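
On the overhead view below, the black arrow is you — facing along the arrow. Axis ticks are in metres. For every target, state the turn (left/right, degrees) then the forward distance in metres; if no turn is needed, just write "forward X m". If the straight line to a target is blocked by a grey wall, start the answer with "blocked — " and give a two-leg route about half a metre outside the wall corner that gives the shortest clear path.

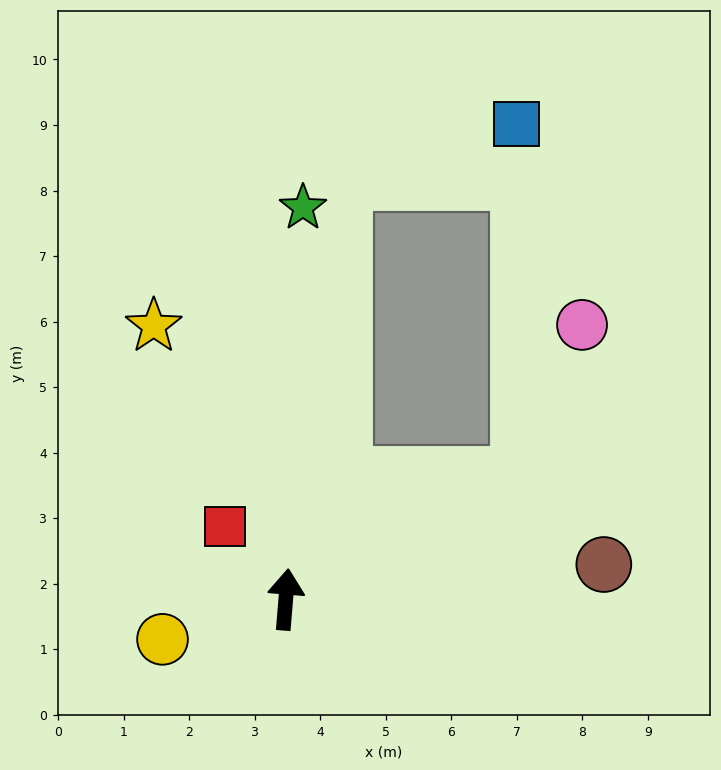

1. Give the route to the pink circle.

blocked — turn right 57°, forward 4.0 m, then turn left 39°, forward 2.5 m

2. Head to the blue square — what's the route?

blocked — turn right 3°, forward 6.4 m, then turn right 63°, forward 2.8 m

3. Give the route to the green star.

turn left 2°, forward 6.0 m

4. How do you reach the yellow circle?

turn left 113°, forward 2.0 m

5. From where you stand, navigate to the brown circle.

turn right 79°, forward 4.9 m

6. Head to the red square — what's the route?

turn left 45°, forward 1.4 m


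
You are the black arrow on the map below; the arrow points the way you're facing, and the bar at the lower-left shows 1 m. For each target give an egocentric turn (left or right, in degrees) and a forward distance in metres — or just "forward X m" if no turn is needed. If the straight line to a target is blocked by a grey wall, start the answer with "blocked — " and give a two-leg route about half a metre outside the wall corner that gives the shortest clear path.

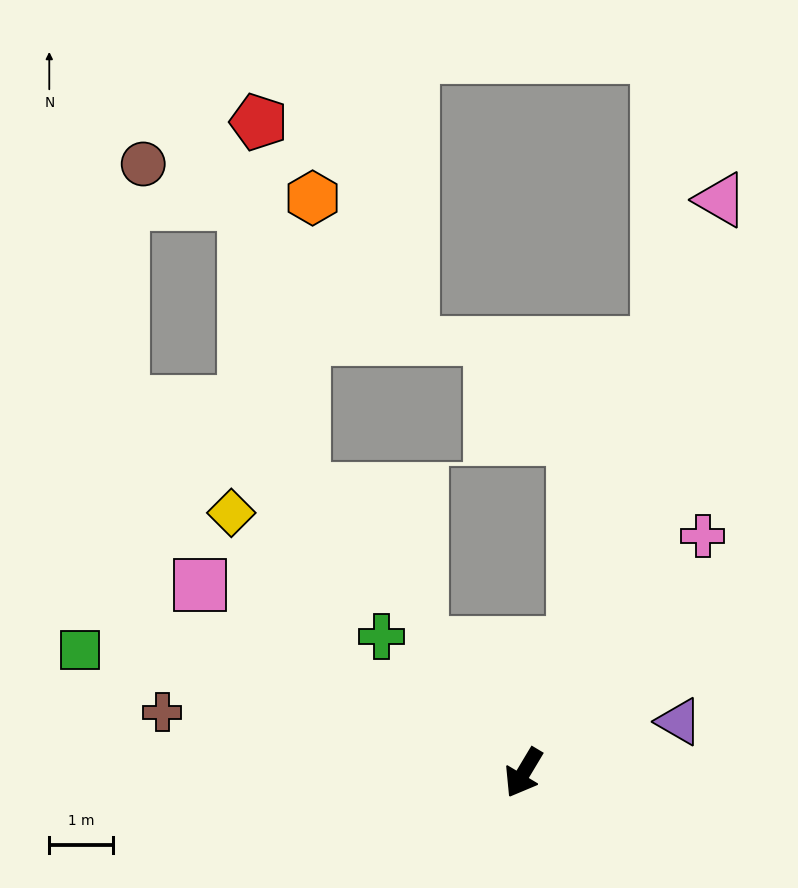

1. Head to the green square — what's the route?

turn right 75°, forward 7.2 m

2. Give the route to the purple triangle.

turn left 139°, forward 2.6 m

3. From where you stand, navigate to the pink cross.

turn left 174°, forward 4.6 m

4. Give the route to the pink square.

turn right 89°, forward 5.9 m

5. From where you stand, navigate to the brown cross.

turn right 69°, forward 5.7 m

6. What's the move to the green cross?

turn right 103°, forward 3.1 m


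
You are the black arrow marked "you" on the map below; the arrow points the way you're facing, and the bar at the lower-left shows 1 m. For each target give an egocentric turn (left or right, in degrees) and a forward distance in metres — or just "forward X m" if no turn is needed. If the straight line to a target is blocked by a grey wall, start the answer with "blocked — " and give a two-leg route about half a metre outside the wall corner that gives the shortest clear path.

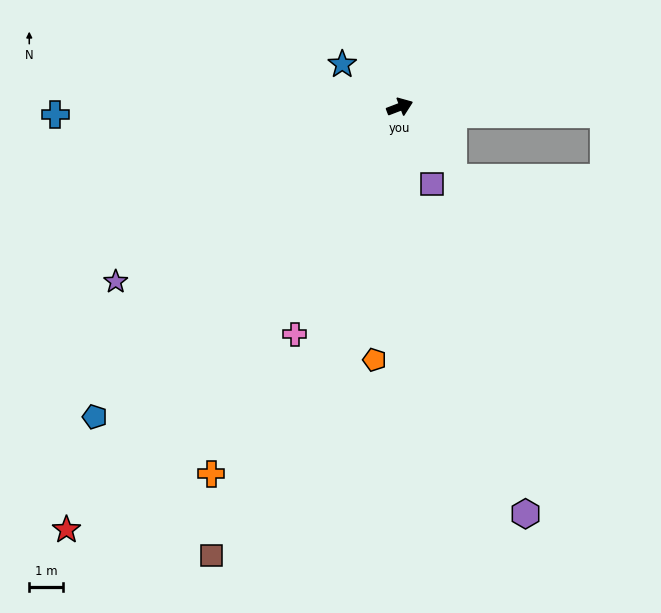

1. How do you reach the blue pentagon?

turn right 155°, forward 13.1 m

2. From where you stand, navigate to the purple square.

turn right 88°, forward 2.5 m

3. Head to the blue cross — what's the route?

turn left 160°, forward 10.4 m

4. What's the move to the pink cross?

turn right 136°, forward 7.5 m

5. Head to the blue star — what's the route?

turn left 123°, forward 2.2 m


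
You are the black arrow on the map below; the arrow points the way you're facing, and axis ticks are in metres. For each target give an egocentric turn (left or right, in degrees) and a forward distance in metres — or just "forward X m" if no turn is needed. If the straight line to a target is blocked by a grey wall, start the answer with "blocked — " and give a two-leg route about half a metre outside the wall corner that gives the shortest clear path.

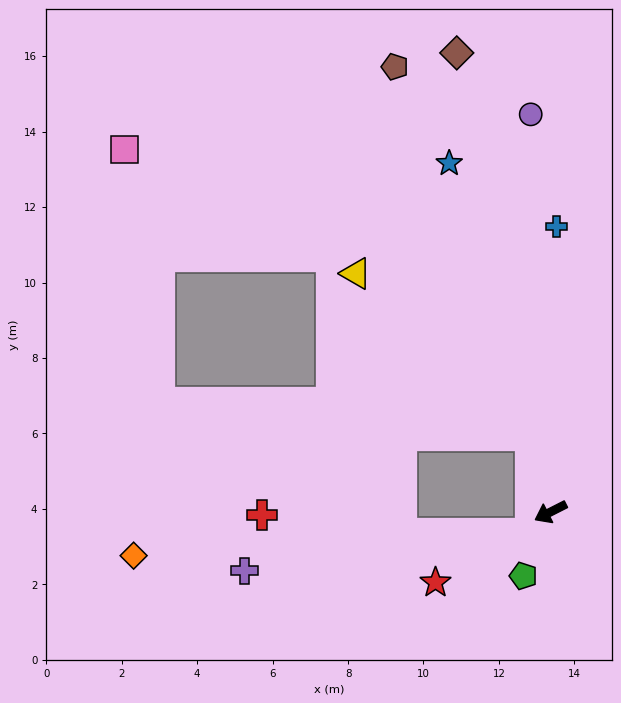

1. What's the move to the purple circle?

turn right 114°, forward 10.6 m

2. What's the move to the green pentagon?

turn left 40°, forward 1.8 m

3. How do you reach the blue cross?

turn right 118°, forward 7.6 m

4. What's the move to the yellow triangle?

blocked — turn right 103°, forward 2.1 m, then turn left 33°, forward 6.3 m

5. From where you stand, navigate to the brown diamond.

turn right 105°, forward 12.4 m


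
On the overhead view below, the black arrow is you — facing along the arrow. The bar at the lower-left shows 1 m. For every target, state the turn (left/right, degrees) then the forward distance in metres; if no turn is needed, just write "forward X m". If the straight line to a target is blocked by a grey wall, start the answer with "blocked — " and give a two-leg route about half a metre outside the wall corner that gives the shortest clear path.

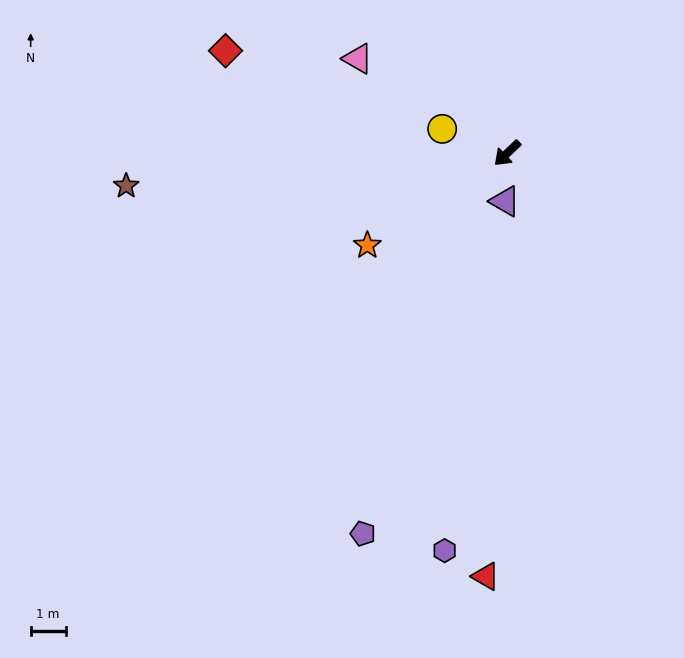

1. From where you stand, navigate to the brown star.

turn right 39°, forward 10.9 m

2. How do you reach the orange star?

turn right 10°, forward 4.8 m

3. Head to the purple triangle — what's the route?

turn left 44°, forward 1.4 m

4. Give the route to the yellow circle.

turn right 64°, forward 2.0 m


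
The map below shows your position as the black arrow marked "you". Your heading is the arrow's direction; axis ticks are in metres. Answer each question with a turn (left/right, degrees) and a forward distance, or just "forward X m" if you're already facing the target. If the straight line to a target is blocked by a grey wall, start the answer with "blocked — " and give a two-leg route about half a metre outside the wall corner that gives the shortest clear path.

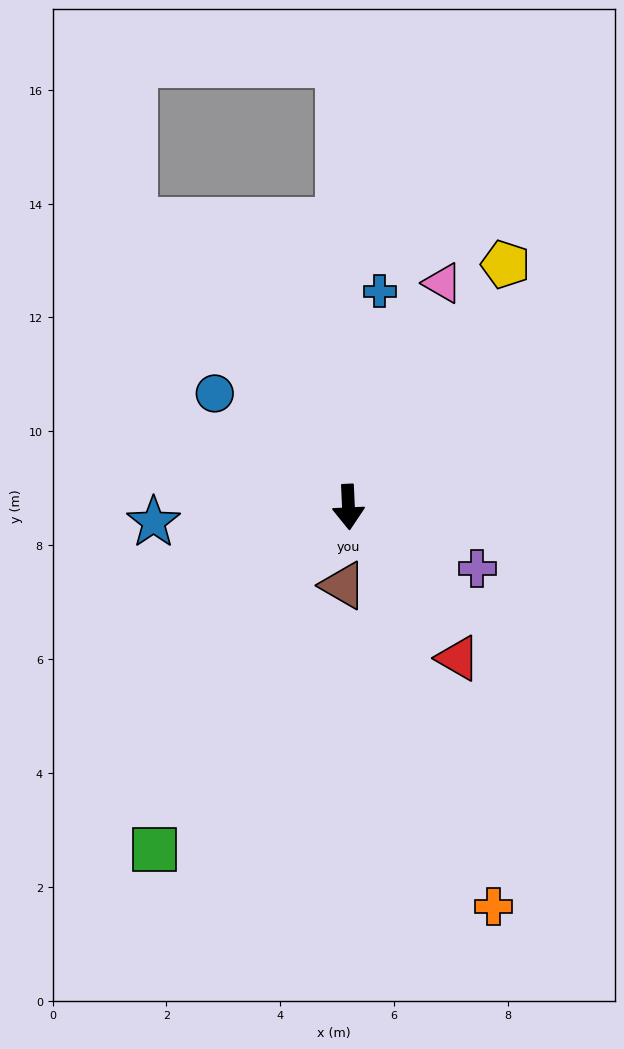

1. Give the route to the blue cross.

turn left 169°, forward 3.8 m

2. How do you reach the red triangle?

turn left 33°, forward 3.3 m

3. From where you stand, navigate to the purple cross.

turn left 62°, forward 2.5 m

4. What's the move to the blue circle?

turn right 133°, forward 3.1 m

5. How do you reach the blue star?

turn right 88°, forward 3.4 m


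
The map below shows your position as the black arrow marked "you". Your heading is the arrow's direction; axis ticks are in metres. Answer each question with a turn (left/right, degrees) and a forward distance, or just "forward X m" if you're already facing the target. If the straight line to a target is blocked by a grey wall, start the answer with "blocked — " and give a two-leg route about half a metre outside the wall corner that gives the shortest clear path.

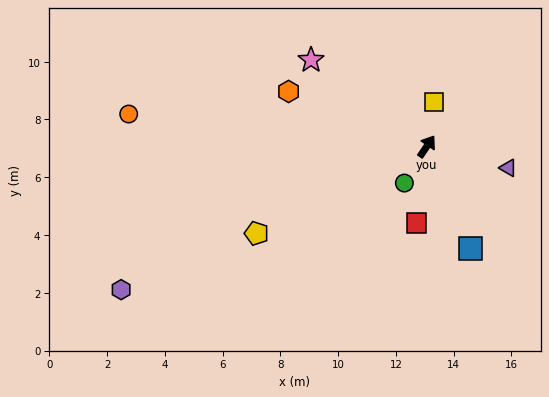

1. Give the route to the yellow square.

turn left 25°, forward 1.6 m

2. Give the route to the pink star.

turn left 87°, forward 5.0 m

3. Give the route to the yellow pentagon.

turn left 151°, forward 6.6 m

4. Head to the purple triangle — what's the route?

turn right 71°, forward 2.9 m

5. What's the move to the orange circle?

turn left 118°, forward 10.4 m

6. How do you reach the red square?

turn right 153°, forward 2.7 m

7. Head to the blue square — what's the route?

turn right 123°, forward 3.9 m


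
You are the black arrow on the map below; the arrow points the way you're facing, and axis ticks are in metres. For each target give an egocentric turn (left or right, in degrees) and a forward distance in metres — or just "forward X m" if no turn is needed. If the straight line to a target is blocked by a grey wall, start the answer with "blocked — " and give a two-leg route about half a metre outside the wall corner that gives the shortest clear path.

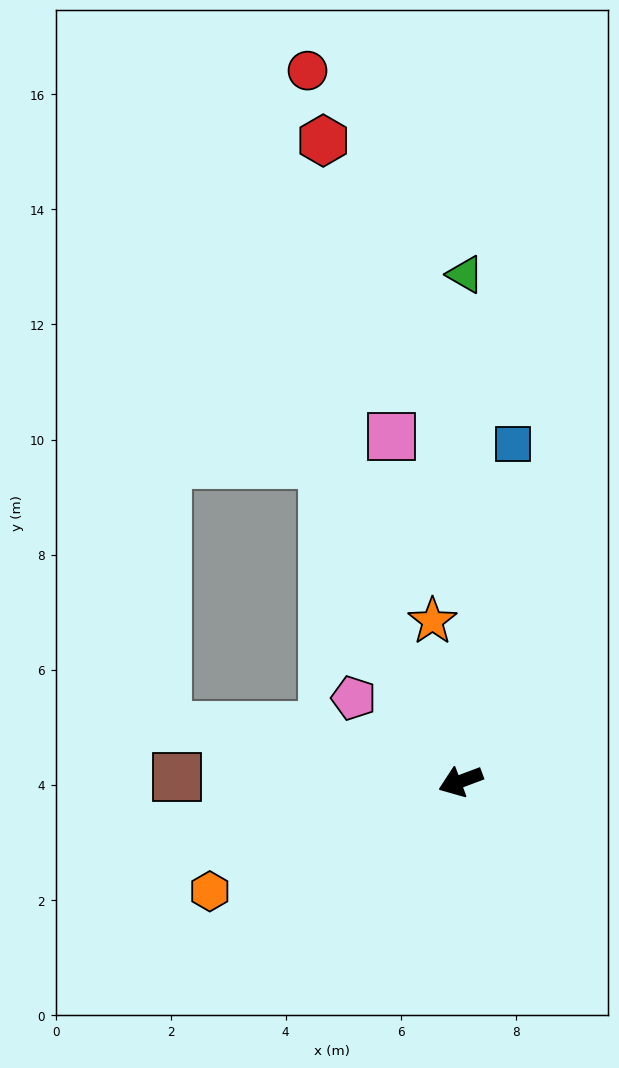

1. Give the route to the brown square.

turn right 21°, forward 4.9 m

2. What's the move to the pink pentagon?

turn right 58°, forward 2.4 m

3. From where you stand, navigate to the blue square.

turn right 119°, forward 5.9 m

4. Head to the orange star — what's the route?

turn right 101°, forward 2.8 m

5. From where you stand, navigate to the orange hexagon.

turn left 3°, forward 4.8 m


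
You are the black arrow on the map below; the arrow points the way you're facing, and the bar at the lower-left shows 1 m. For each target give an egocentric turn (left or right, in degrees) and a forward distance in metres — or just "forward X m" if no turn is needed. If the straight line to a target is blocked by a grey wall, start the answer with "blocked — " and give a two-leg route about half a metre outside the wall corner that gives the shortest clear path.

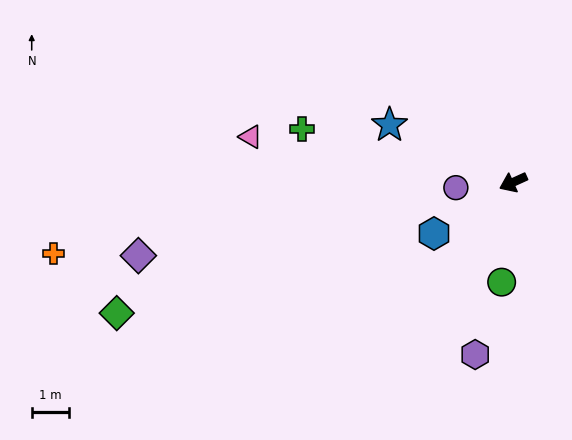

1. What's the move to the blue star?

turn right 49°, forward 3.6 m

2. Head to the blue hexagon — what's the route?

turn left 8°, forward 2.5 m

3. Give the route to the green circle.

turn left 59°, forward 2.7 m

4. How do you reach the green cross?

turn right 39°, forward 5.8 m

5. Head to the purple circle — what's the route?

turn right 19°, forward 1.5 m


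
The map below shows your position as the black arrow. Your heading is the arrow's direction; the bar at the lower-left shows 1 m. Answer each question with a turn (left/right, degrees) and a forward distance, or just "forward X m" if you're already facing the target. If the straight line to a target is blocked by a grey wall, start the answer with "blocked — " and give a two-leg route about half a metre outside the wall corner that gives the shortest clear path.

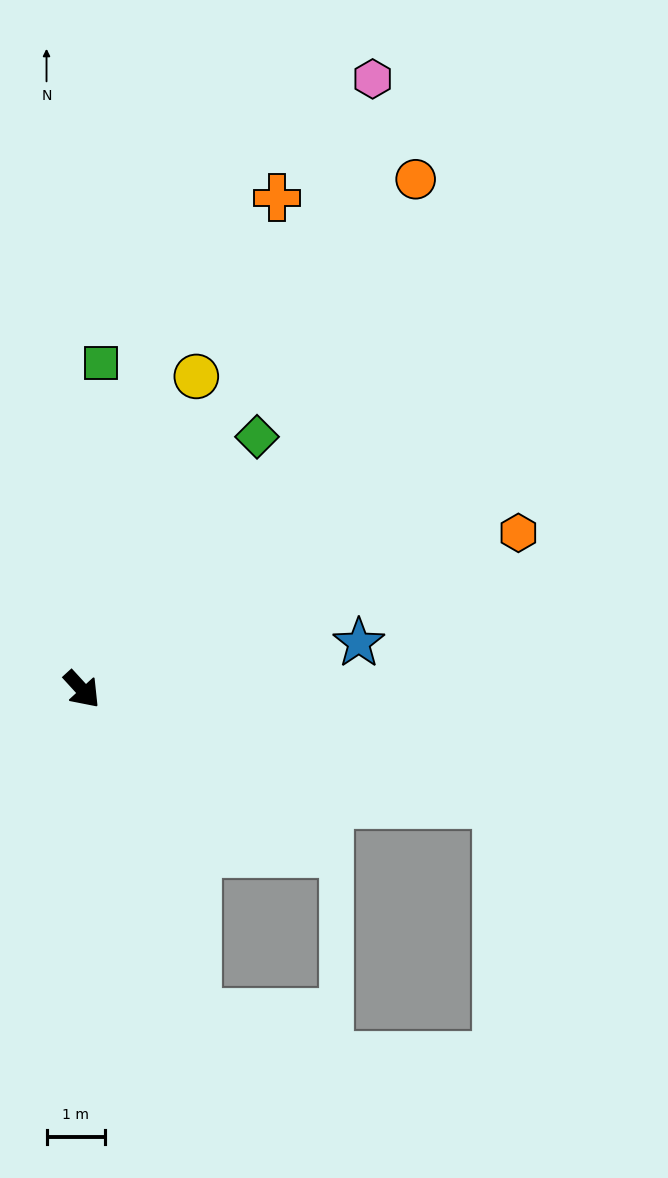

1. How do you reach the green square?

turn left 134°, forward 5.6 m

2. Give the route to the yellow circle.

turn left 117°, forward 5.7 m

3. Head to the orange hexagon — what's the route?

turn left 67°, forward 7.9 m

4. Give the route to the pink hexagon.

turn left 112°, forward 11.5 m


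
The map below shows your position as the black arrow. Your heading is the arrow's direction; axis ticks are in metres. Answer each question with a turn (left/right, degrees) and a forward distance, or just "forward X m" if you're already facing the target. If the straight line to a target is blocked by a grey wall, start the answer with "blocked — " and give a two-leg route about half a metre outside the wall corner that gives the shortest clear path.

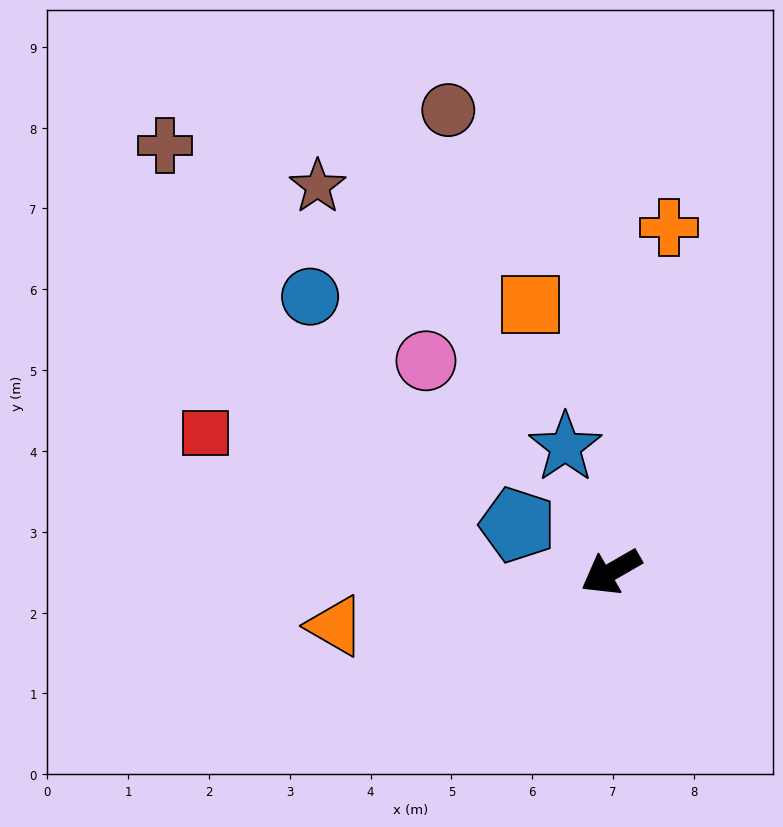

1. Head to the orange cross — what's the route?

turn right 130°, forward 4.3 m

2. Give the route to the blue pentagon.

turn right 57°, forward 1.3 m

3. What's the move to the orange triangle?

turn right 19°, forward 3.5 m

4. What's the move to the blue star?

turn right 100°, forward 1.6 m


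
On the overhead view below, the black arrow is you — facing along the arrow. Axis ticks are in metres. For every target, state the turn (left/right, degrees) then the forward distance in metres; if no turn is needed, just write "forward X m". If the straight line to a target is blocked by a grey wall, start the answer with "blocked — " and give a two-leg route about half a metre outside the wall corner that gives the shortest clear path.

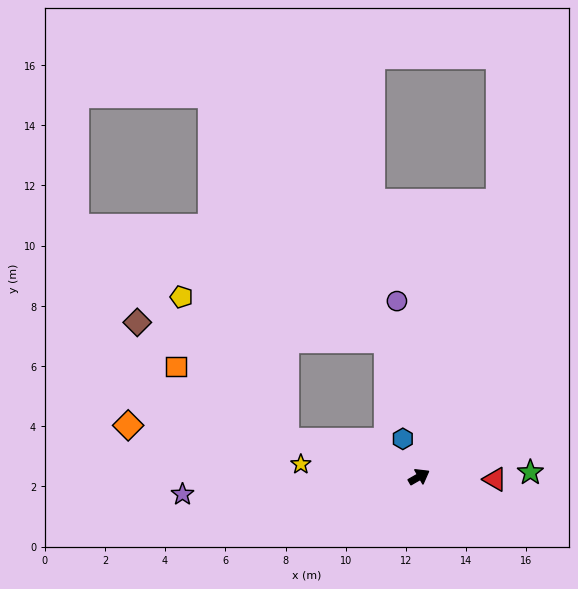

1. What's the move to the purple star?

turn left 154°, forward 7.9 m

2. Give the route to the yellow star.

turn left 144°, forward 3.9 m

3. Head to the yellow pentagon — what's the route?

blocked — turn left 135°, forward 4.6 m, then turn right 39°, forward 5.9 m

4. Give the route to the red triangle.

turn right 32°, forward 2.5 m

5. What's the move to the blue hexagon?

turn left 83°, forward 1.4 m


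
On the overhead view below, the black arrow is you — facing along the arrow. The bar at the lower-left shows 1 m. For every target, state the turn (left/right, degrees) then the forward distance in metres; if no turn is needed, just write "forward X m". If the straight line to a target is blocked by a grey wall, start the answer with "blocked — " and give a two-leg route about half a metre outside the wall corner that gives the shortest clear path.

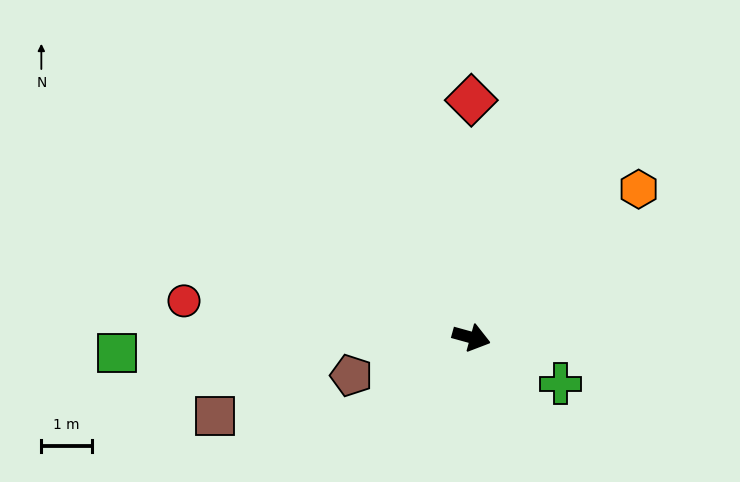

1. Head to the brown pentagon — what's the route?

turn right 147°, forward 2.5 m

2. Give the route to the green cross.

turn right 12°, forward 2.0 m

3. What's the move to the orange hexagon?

turn left 57°, forward 4.4 m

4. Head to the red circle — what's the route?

turn right 172°, forward 5.7 m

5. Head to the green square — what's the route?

turn right 162°, forward 7.0 m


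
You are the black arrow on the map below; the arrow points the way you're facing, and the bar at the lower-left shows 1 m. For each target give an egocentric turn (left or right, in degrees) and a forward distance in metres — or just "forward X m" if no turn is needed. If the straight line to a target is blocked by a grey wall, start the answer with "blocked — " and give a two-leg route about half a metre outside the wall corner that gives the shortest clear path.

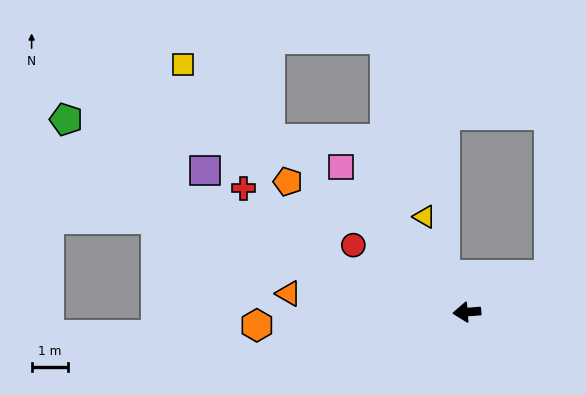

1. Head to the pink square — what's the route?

turn right 54°, forward 5.3 m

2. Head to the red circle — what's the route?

turn right 35°, forward 3.6 m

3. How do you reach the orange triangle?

turn right 10°, forward 4.9 m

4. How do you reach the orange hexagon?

forward 5.8 m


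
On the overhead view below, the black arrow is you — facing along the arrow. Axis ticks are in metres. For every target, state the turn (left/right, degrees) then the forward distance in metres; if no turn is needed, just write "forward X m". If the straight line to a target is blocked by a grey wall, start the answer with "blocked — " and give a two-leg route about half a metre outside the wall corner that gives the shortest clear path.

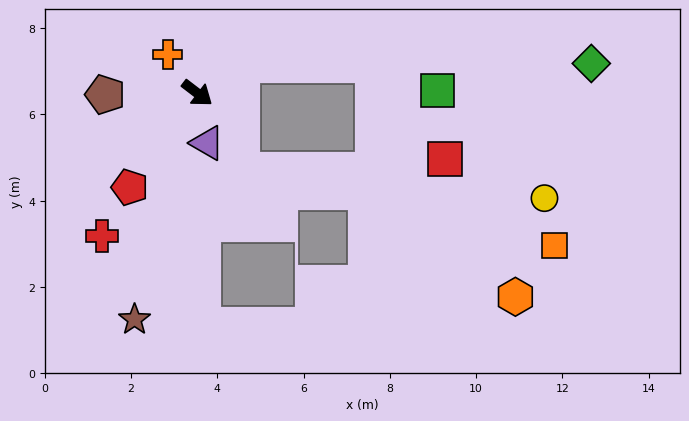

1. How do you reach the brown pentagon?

turn right 142°, forward 2.1 m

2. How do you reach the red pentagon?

turn right 88°, forward 2.7 m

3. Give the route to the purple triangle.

turn right 41°, forward 1.2 m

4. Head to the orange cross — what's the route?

turn left 165°, forward 1.1 m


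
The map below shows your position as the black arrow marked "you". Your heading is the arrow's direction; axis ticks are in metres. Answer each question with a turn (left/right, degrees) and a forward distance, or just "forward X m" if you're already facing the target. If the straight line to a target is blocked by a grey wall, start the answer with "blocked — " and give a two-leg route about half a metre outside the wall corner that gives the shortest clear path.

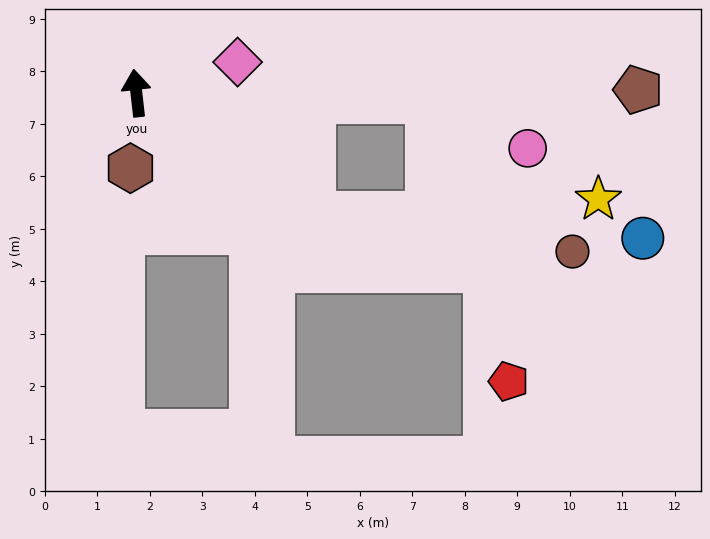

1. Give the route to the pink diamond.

turn right 79°, forward 2.0 m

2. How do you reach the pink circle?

blocked — turn right 98°, forward 5.5 m, then turn right 24°, forward 2.1 m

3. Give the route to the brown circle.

blocked — turn right 131°, forward 4.1 m, then turn left 26°, forward 5.0 m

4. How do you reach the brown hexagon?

turn left 169°, forward 1.4 m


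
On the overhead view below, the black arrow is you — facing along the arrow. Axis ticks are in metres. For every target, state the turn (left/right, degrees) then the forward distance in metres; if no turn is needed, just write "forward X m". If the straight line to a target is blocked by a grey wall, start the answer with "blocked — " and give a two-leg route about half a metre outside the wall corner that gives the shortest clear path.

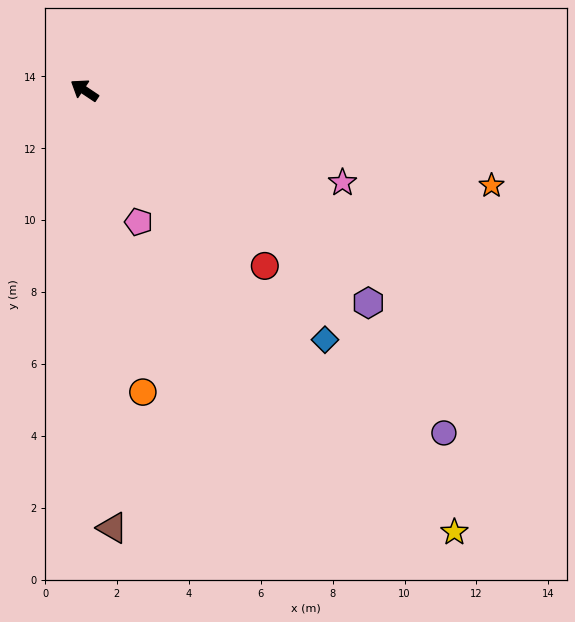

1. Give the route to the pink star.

turn right 166°, forward 7.6 m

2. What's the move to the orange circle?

turn left 135°, forward 8.6 m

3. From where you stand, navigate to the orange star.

turn right 159°, forward 11.6 m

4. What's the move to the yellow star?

turn left 164°, forward 16.0 m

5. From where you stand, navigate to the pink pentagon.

turn left 146°, forward 4.0 m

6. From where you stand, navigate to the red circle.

turn left 169°, forward 7.0 m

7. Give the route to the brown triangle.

turn left 127°, forward 12.2 m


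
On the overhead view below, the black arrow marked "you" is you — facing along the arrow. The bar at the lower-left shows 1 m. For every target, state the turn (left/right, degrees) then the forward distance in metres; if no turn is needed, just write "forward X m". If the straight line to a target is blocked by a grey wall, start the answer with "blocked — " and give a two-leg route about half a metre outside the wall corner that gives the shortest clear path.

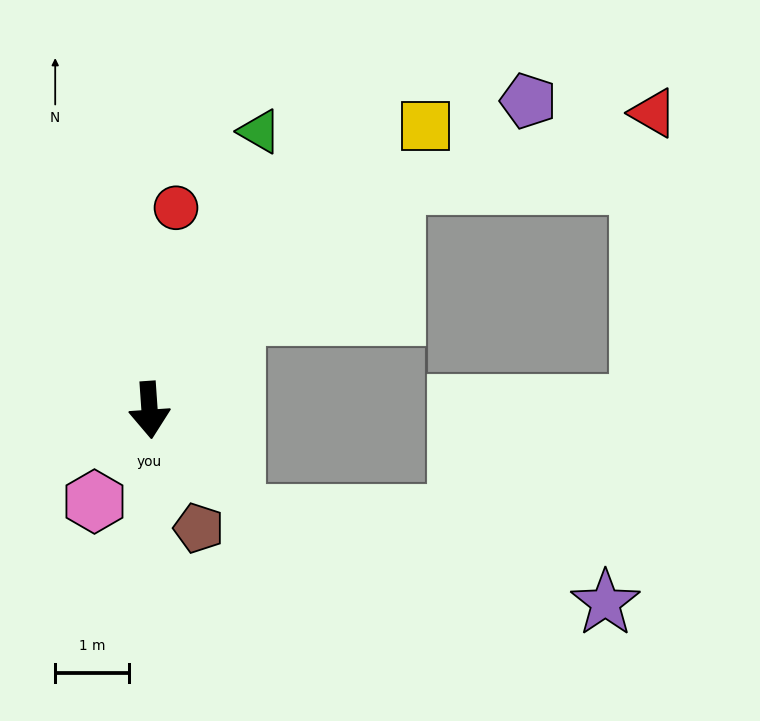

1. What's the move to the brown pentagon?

turn left 19°, forward 1.7 m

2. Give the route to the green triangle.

turn left 154°, forward 4.1 m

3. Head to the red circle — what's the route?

turn left 169°, forward 2.8 m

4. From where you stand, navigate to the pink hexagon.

turn right 35°, forward 1.4 m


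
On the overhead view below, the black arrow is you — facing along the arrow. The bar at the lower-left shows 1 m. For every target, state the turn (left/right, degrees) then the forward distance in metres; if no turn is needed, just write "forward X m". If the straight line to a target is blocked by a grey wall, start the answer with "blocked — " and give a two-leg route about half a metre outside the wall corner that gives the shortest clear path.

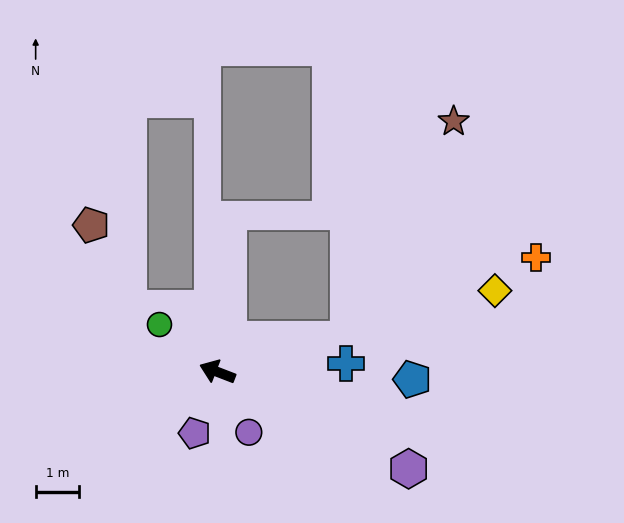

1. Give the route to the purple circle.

turn left 139°, forward 1.6 m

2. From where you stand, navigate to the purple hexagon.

turn left 174°, forward 5.0 m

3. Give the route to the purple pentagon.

turn left 91°, forward 1.5 m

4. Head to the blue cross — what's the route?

turn right 155°, forward 3.0 m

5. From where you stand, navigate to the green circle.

turn right 18°, forward 1.7 m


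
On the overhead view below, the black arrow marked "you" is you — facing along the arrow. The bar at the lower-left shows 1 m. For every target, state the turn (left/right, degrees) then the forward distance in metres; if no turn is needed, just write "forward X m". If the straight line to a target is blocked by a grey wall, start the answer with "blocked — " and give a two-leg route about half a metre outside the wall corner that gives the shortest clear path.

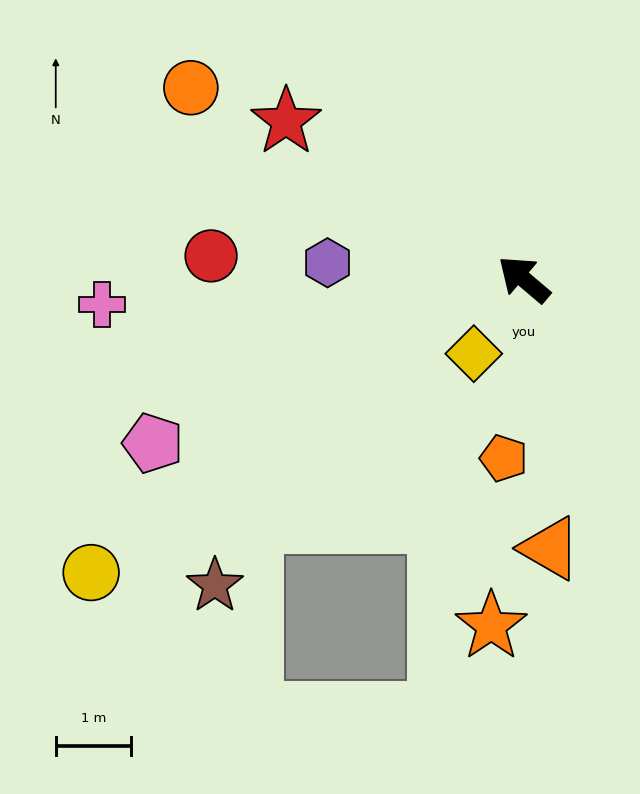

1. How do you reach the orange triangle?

turn left 136°, forward 3.6 m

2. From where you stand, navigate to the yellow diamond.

turn left 96°, forward 1.2 m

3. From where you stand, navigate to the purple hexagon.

turn left 36°, forward 2.6 m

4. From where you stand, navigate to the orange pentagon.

turn left 124°, forward 2.4 m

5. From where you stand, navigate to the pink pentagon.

turn left 64°, forward 5.4 m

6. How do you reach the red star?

turn left 7°, forward 3.8 m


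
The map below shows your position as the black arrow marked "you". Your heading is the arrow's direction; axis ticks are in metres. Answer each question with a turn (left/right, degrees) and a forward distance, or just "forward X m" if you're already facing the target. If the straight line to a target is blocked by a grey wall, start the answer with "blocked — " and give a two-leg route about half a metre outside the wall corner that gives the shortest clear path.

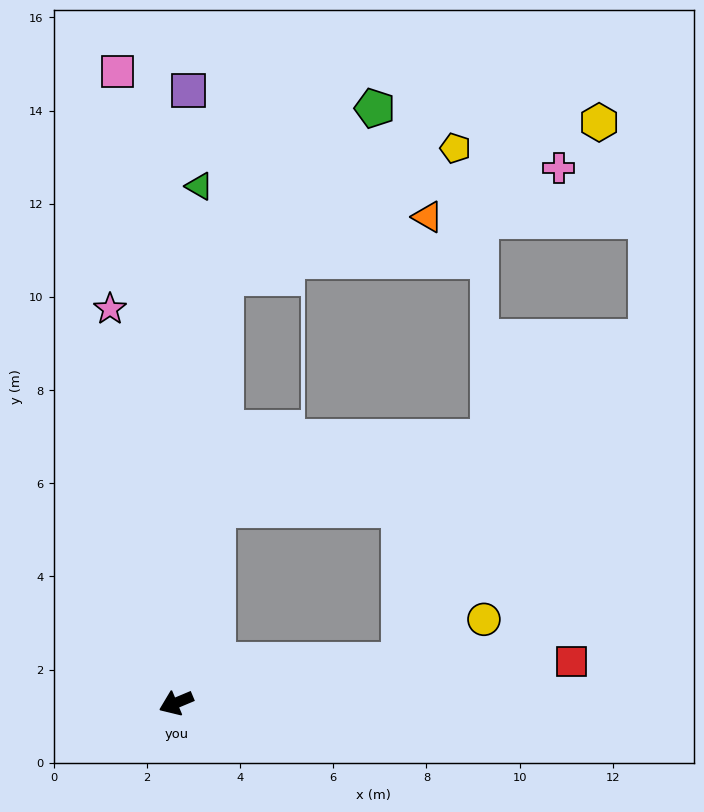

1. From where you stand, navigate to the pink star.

turn right 103°, forward 8.6 m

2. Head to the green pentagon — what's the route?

blocked — turn right 119°, forward 9.2 m, then turn right 36°, forward 4.8 m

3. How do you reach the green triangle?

turn right 115°, forward 11.1 m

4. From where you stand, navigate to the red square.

turn left 163°, forward 8.5 m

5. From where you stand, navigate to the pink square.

turn right 107°, forward 13.6 m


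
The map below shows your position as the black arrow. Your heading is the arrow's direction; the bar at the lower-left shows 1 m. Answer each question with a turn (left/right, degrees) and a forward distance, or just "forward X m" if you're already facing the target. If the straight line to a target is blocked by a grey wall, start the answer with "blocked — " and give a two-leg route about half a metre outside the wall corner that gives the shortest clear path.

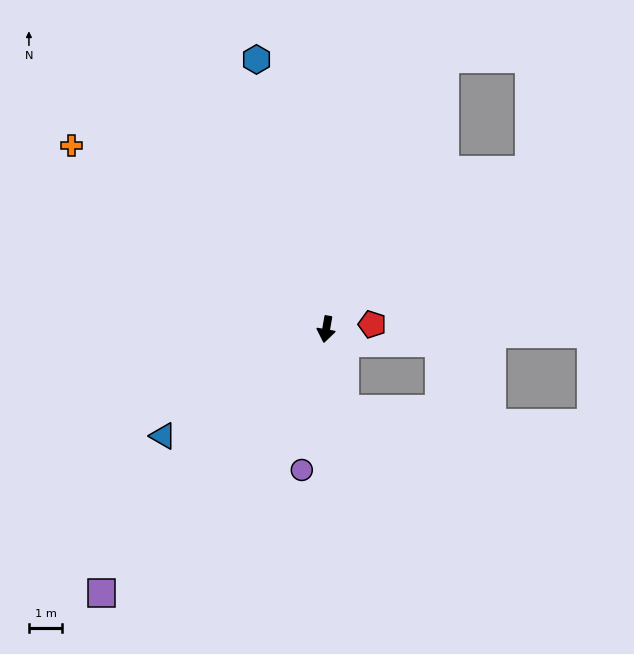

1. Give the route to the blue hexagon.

turn right 156°, forward 8.4 m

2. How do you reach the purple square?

turn right 31°, forward 10.5 m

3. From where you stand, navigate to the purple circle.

forward 4.3 m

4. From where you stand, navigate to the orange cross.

turn right 116°, forward 9.5 m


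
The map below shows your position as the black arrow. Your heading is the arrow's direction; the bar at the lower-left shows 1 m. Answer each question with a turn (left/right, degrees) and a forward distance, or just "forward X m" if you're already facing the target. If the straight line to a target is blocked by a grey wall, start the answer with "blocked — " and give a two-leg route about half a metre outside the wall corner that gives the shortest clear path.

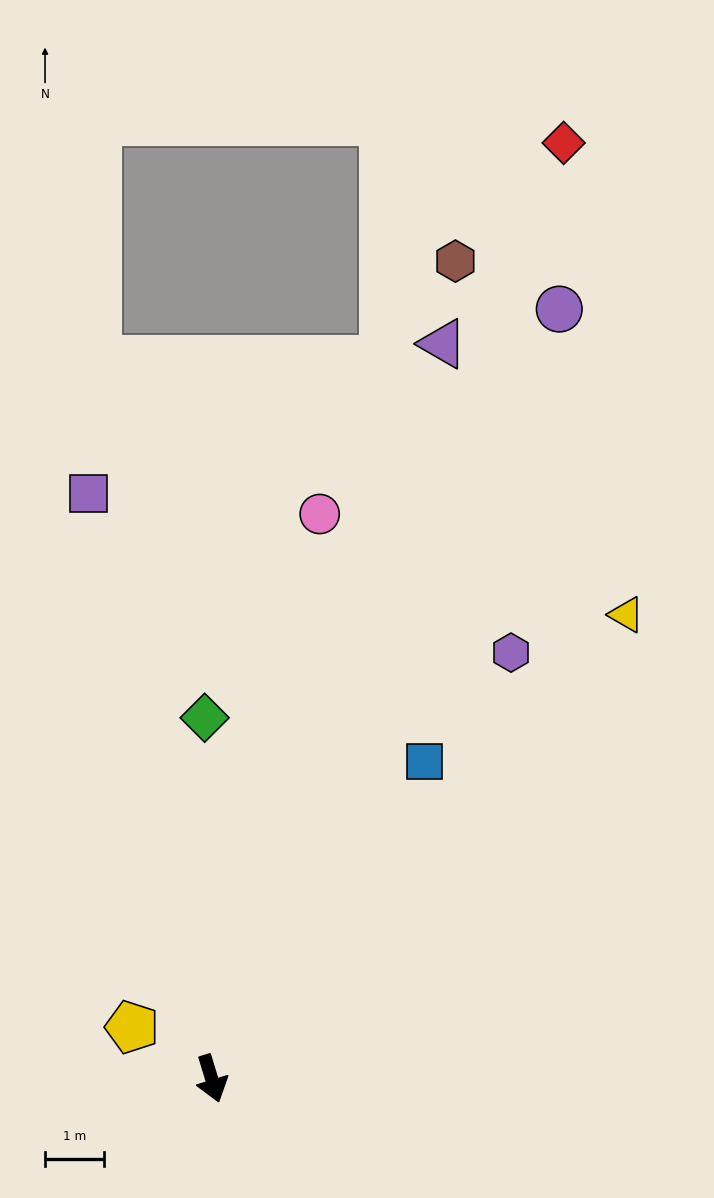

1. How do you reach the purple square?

turn left 175°, forward 10.1 m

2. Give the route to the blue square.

turn left 129°, forward 6.5 m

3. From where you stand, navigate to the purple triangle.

turn left 146°, forward 13.0 m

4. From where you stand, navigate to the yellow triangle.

turn left 121°, forward 10.5 m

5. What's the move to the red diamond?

turn left 142°, forward 16.9 m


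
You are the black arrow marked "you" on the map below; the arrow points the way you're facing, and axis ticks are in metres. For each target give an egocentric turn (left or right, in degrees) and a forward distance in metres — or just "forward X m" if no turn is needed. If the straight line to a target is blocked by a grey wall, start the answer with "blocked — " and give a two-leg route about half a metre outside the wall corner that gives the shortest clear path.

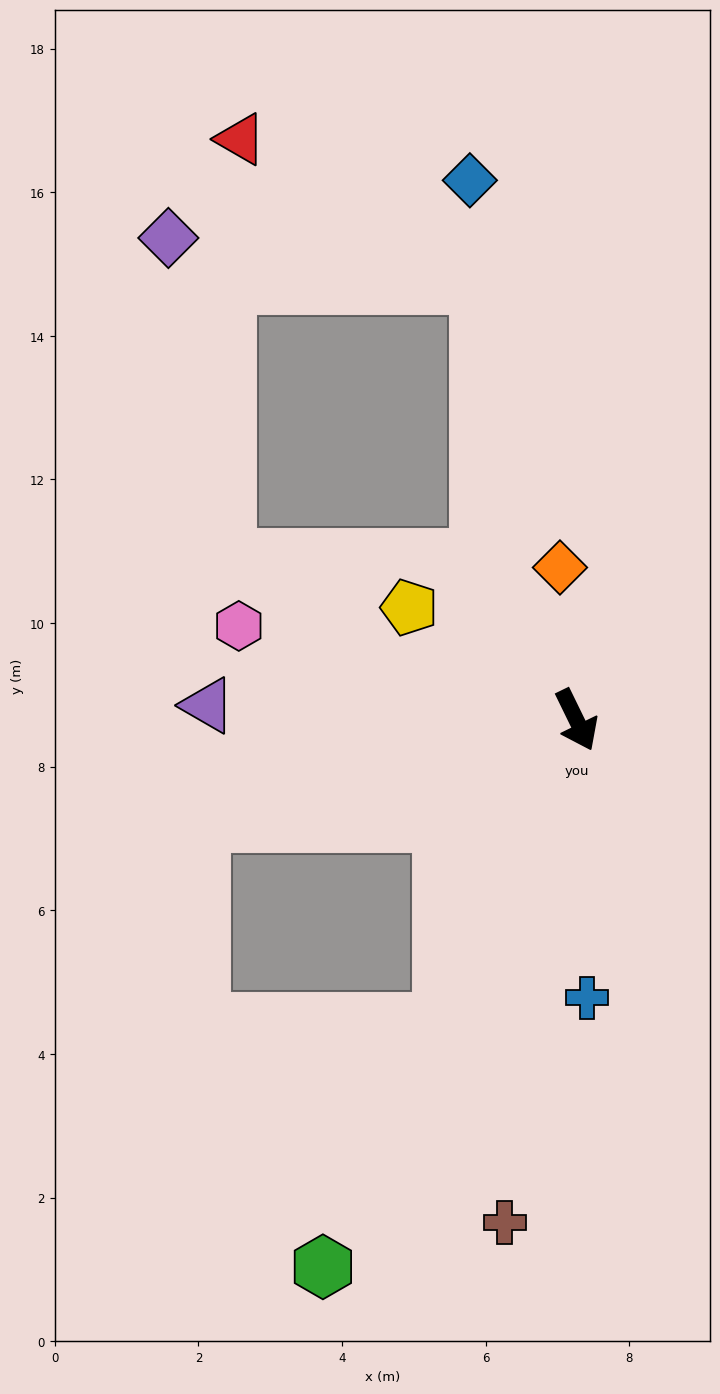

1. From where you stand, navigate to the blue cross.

turn right 24°, forward 3.9 m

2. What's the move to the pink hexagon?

turn right 132°, forward 4.9 m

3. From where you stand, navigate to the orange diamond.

turn left 160°, forward 2.1 m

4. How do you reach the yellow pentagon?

turn right 150°, forward 2.8 m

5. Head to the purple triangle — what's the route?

turn right 118°, forward 5.1 m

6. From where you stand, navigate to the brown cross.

turn right 34°, forward 7.1 m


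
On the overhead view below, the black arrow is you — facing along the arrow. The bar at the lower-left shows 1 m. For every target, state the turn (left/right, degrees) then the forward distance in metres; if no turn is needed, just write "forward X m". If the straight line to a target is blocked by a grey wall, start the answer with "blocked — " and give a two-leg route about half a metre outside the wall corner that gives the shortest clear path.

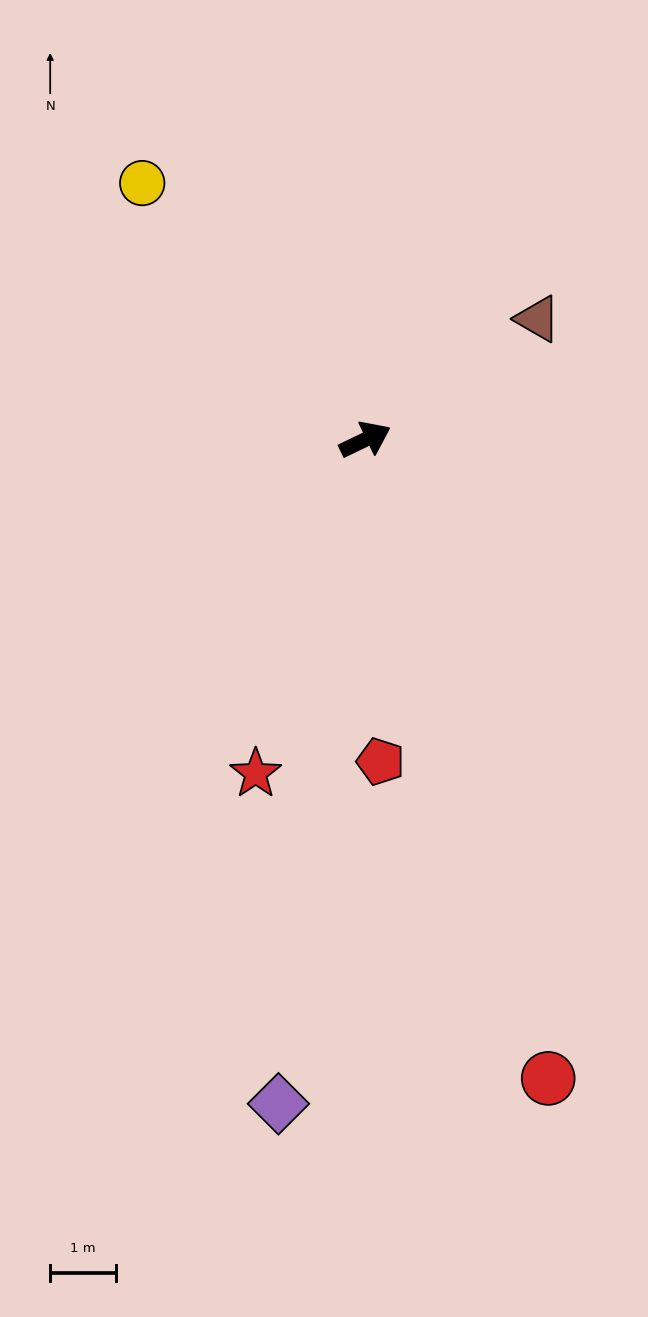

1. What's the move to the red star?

turn right 134°, forward 5.3 m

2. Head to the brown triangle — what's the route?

turn left 9°, forward 3.2 m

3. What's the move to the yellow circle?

turn left 105°, forward 5.2 m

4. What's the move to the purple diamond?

turn right 123°, forward 10.1 m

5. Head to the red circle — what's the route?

turn right 100°, forward 10.1 m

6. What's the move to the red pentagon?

turn right 113°, forward 4.9 m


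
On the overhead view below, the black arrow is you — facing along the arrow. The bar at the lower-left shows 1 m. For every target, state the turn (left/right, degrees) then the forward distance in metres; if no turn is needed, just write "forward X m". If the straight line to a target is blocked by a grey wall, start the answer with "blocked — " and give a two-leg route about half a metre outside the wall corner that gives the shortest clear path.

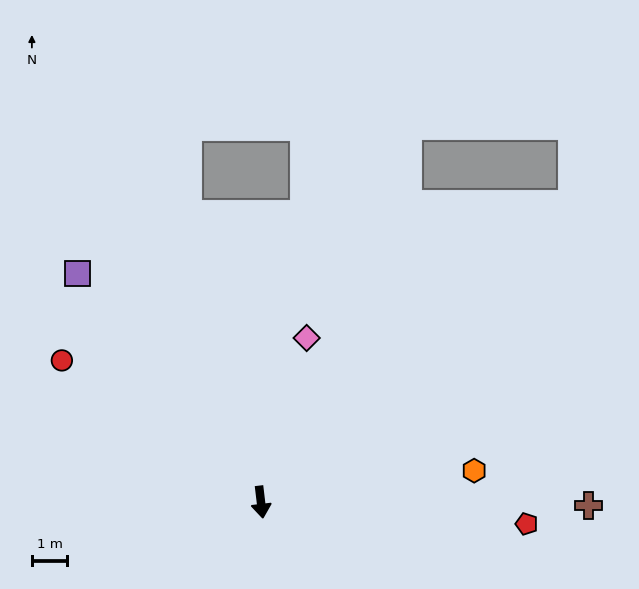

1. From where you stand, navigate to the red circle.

turn right 132°, forward 6.9 m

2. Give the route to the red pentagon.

turn left 79°, forward 7.6 m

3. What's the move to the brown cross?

turn left 83°, forward 9.3 m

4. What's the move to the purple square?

turn right 148°, forward 8.3 m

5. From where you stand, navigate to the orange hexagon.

turn left 92°, forward 6.1 m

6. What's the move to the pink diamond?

turn left 158°, forward 4.8 m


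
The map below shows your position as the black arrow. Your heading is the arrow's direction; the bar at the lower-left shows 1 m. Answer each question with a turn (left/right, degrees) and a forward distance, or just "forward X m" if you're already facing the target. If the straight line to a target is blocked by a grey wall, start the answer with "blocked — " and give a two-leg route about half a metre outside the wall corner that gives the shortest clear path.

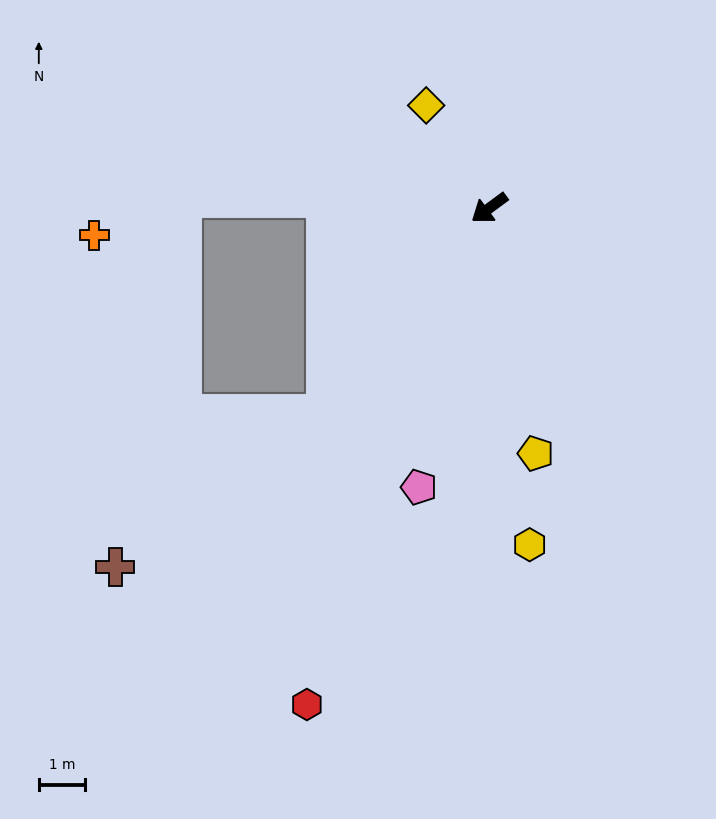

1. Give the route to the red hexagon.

turn left 33°, forward 11.4 m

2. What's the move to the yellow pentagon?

turn left 64°, forward 5.4 m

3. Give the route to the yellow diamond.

turn right 95°, forward 2.6 m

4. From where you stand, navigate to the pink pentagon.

turn left 39°, forward 6.2 m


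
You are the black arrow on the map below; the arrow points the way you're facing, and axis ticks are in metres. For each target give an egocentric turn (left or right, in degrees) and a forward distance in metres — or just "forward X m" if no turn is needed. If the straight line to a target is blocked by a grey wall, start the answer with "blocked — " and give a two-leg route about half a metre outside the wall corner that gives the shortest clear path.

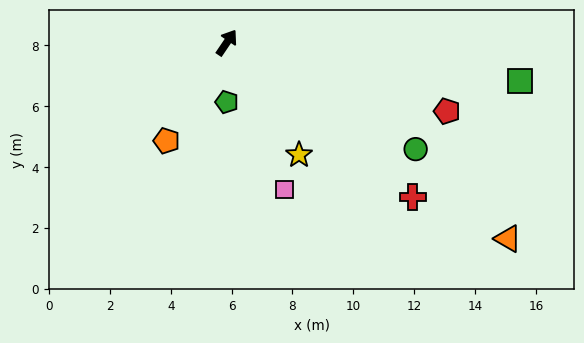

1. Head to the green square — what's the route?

turn right 63°, forward 9.7 m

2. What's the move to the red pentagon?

turn right 73°, forward 7.6 m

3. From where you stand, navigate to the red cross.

turn right 96°, forward 7.9 m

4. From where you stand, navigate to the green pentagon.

turn right 146°, forward 2.0 m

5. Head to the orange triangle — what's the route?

turn right 91°, forward 11.3 m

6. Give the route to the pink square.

turn right 124°, forward 5.2 m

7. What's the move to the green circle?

turn right 85°, forward 7.1 m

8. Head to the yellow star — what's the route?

turn right 113°, forward 4.4 m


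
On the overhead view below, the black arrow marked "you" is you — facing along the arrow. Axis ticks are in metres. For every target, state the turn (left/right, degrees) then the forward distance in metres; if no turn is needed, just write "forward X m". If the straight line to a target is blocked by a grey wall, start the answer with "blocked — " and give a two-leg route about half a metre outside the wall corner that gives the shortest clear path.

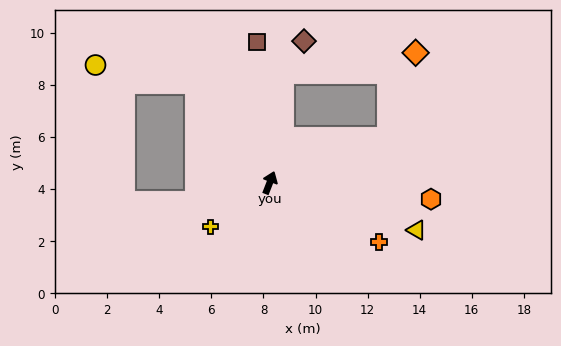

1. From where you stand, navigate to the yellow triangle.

turn right 87°, forward 5.9 m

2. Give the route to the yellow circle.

blocked — turn left 58°, forward 4.8 m, then turn left 43°, forward 3.9 m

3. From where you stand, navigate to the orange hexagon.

turn right 75°, forward 6.2 m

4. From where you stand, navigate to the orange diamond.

blocked — turn right 48°, forward 4.8 m, then turn left 51°, forward 3.5 m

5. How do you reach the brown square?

turn left 27°, forward 5.4 m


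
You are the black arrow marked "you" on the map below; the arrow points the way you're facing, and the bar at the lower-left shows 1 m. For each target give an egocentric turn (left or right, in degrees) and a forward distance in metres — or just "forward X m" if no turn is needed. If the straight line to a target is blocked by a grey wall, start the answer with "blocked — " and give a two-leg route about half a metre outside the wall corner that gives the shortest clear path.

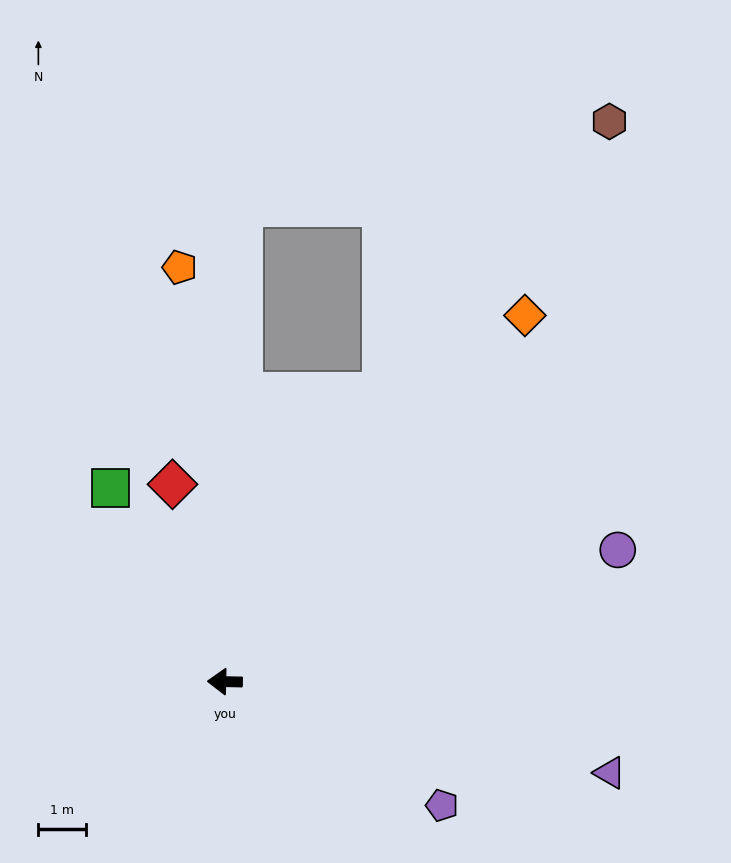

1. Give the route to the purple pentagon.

turn left 152°, forward 5.3 m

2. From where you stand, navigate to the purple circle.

turn right 160°, forward 8.8 m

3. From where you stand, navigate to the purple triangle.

turn left 168°, forward 8.4 m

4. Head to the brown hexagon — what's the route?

turn right 123°, forward 14.4 m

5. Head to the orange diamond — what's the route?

turn right 128°, forward 10.0 m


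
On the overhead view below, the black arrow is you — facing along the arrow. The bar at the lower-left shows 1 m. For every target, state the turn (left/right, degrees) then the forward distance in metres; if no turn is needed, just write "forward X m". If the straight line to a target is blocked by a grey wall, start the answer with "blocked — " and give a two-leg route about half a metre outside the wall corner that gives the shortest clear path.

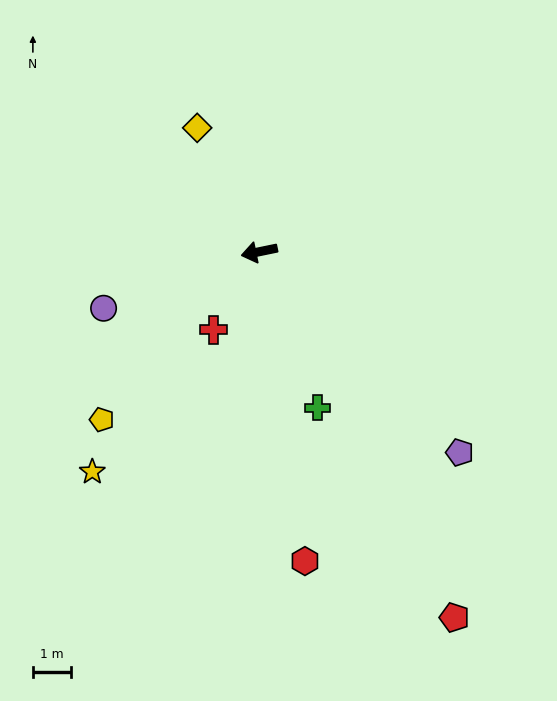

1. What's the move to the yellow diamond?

turn right 75°, forward 3.6 m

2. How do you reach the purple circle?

turn left 8°, forward 4.3 m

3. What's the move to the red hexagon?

turn left 87°, forward 8.1 m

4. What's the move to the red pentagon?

turn left 106°, forward 10.8 m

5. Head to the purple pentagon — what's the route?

turn left 123°, forward 7.4 m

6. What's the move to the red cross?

turn left 48°, forward 2.3 m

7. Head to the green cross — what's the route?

turn left 99°, forward 4.3 m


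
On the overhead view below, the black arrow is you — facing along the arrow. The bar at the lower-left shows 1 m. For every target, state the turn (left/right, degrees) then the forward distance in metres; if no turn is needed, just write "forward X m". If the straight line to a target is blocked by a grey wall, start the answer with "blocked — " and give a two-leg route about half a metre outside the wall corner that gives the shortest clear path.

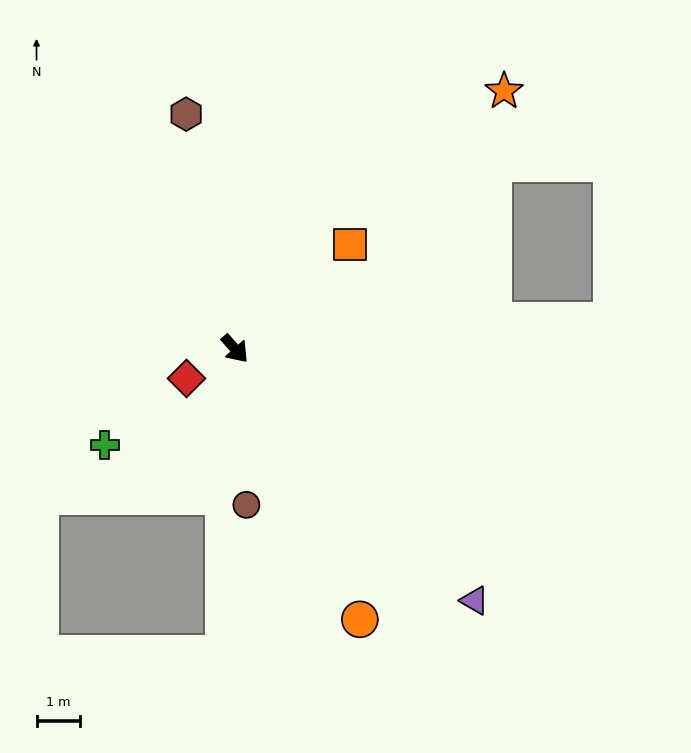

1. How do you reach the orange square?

turn left 91°, forward 3.5 m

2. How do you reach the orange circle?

turn right 17°, forward 6.8 m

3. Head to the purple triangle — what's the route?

forward 7.9 m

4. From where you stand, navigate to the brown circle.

turn right 37°, forward 3.6 m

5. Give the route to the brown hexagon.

turn left 150°, forward 5.5 m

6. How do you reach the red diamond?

turn right 100°, forward 1.3 m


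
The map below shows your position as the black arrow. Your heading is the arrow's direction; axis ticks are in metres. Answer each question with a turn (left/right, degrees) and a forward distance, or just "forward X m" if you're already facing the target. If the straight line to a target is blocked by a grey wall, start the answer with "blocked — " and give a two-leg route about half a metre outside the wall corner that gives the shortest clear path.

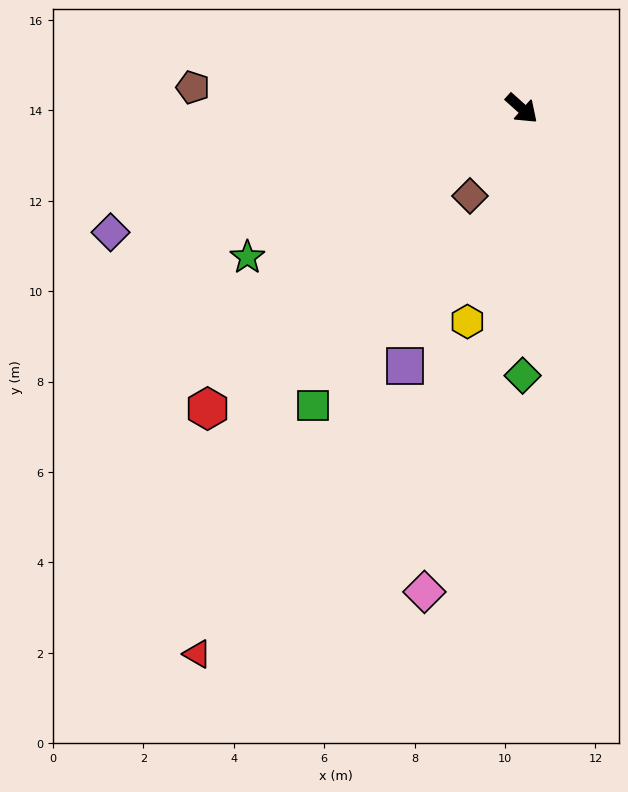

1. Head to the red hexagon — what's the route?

turn right 95°, forward 9.6 m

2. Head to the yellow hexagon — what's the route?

turn right 62°, forward 4.9 m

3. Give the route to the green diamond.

turn right 48°, forward 5.9 m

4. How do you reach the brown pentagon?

turn right 142°, forward 7.3 m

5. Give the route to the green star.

turn right 110°, forward 6.9 m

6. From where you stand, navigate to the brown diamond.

turn right 79°, forward 2.2 m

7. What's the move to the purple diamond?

turn right 121°, forward 9.5 m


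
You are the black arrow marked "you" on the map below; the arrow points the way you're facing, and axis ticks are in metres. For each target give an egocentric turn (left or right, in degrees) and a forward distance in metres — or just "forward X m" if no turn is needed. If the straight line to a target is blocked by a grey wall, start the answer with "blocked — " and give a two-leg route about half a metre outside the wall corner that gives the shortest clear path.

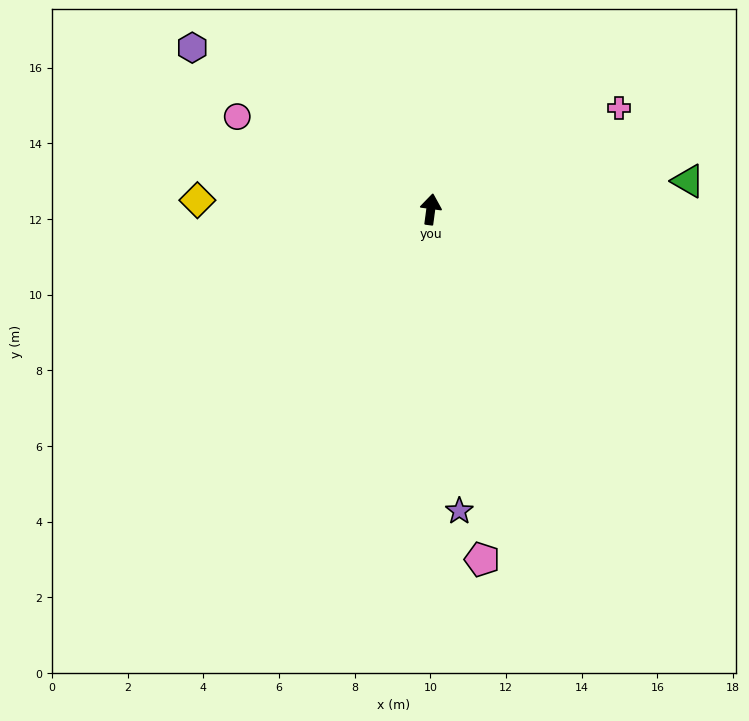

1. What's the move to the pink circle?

turn left 72°, forward 5.7 m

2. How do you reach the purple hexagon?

turn left 63°, forward 7.6 m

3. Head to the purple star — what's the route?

turn right 167°, forward 8.0 m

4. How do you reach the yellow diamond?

turn left 95°, forward 6.2 m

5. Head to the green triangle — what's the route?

turn right 76°, forward 6.8 m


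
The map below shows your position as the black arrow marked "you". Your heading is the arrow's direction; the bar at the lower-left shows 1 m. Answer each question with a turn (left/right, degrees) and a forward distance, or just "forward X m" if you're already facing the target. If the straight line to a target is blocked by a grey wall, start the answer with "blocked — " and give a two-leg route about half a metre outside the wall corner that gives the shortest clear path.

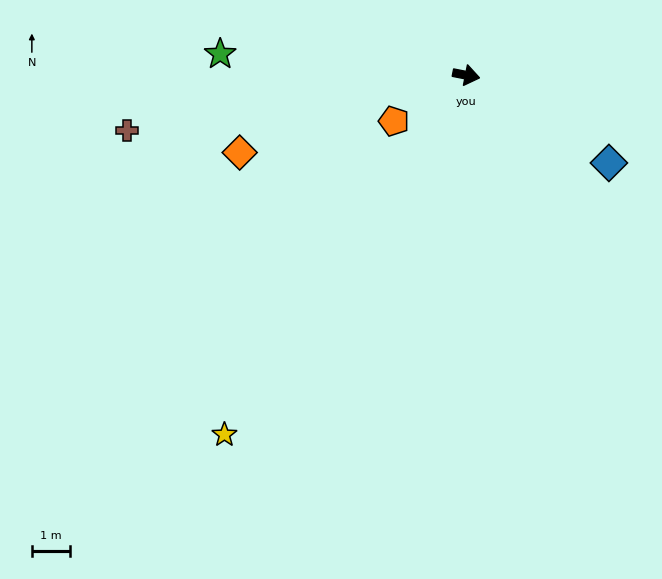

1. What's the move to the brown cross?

turn right 160°, forward 9.0 m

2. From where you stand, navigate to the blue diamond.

turn right 20°, forward 4.4 m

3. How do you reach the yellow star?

turn right 113°, forward 11.4 m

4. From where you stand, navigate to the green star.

turn right 174°, forward 6.5 m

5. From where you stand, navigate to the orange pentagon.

turn right 136°, forward 2.3 m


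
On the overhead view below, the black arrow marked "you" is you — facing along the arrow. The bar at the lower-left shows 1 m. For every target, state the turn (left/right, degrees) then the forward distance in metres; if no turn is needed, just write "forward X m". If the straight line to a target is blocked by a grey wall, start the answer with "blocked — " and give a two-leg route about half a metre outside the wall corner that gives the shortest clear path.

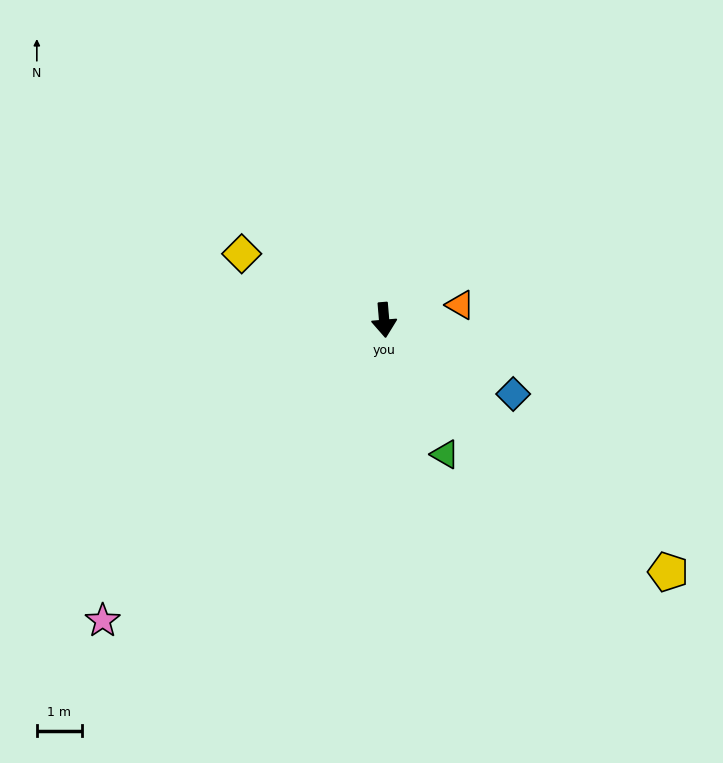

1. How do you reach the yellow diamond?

turn right 120°, forward 3.5 m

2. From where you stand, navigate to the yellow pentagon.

turn left 44°, forward 8.5 m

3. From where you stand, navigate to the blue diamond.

turn left 55°, forward 3.3 m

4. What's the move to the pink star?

turn right 48°, forward 9.2 m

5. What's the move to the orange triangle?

turn left 96°, forward 1.7 m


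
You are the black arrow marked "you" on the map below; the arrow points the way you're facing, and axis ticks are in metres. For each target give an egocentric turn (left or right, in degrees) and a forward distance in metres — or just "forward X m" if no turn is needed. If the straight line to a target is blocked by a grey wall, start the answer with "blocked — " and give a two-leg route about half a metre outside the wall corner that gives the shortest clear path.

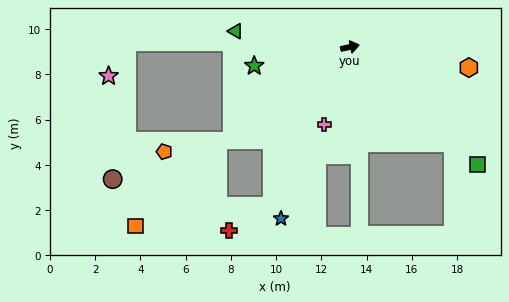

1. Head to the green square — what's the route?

turn right 55°, forward 7.7 m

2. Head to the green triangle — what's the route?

turn left 160°, forward 5.1 m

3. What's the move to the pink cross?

turn right 121°, forward 3.6 m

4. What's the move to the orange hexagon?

turn right 22°, forward 5.3 m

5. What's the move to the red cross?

blocked — turn right 128°, forward 7.8 m, then turn right 35°, forward 2.2 m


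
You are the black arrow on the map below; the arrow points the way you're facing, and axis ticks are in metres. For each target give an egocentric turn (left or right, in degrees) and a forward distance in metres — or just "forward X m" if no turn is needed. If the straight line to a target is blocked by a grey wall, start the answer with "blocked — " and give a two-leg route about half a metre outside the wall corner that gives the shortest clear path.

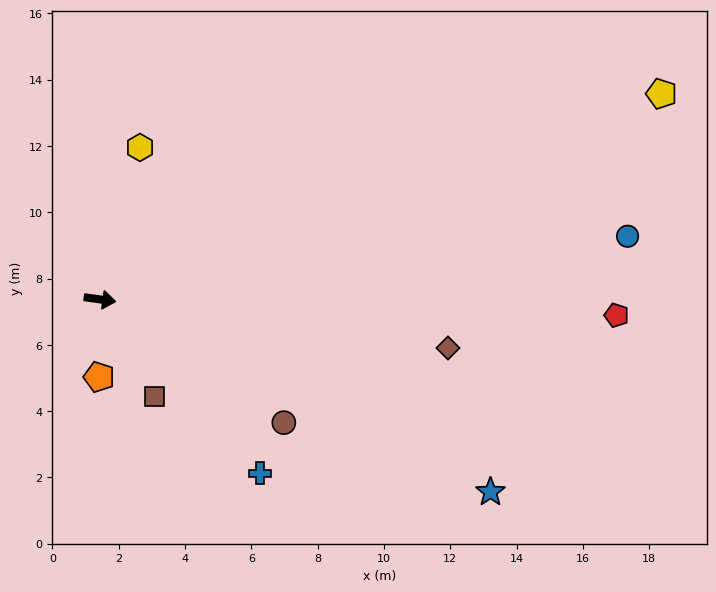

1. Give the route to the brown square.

turn right 53°, forward 3.4 m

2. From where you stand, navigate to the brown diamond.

forward 10.6 m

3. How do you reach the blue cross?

turn right 40°, forward 7.1 m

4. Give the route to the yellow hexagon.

turn left 83°, forward 4.7 m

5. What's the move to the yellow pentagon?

turn left 28°, forward 18.0 m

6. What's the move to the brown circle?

turn right 26°, forward 6.7 m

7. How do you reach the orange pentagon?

turn right 83°, forward 2.3 m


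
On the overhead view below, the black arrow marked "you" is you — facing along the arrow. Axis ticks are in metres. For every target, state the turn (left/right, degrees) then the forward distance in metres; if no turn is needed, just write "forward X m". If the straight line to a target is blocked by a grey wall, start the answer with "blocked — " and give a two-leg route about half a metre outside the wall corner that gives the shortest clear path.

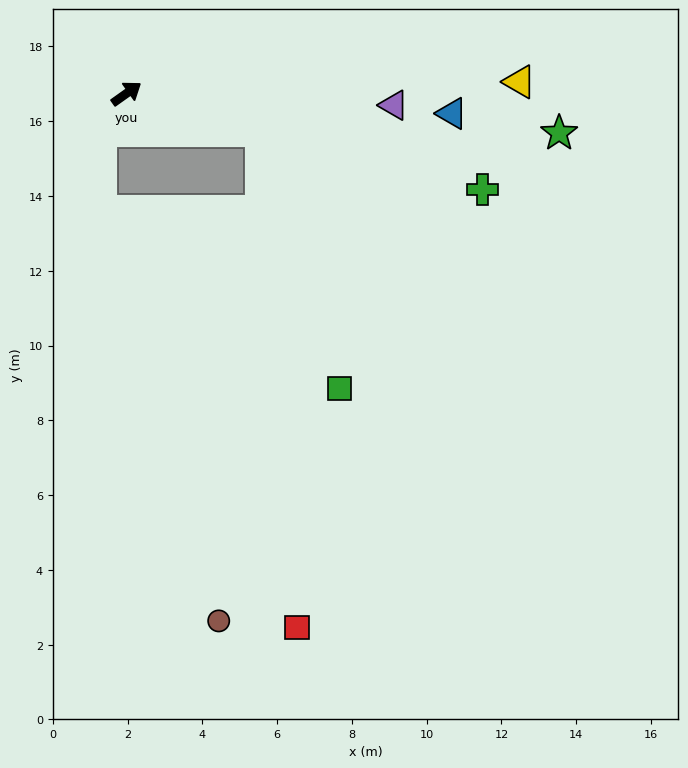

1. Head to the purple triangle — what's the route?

turn right 38°, forward 7.2 m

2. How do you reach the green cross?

turn right 50°, forward 9.9 m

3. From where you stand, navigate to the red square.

blocked — turn right 51°, forward 3.7 m, then turn right 70°, forward 13.3 m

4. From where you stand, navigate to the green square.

blocked — turn right 51°, forward 3.7 m, then turn right 57°, forward 7.2 m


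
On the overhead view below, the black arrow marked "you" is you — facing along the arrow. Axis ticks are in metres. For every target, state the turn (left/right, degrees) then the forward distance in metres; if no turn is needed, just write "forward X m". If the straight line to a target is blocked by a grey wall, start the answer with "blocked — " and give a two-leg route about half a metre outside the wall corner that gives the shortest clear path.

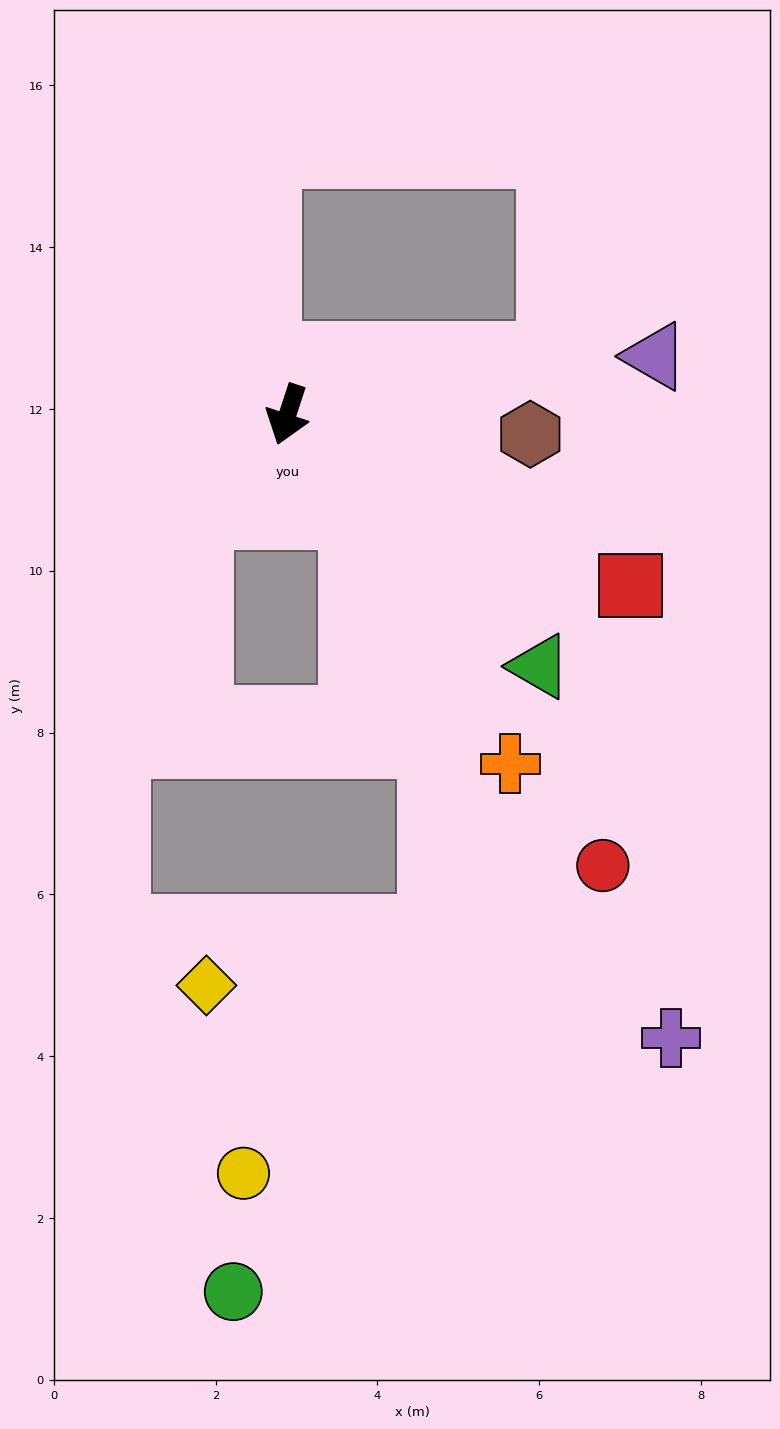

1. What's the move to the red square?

turn left 82°, forward 4.7 m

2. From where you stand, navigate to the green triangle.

turn left 63°, forward 4.4 m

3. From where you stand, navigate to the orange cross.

turn left 51°, forward 5.1 m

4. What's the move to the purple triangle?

turn left 117°, forward 4.6 m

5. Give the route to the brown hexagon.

turn left 103°, forward 3.0 m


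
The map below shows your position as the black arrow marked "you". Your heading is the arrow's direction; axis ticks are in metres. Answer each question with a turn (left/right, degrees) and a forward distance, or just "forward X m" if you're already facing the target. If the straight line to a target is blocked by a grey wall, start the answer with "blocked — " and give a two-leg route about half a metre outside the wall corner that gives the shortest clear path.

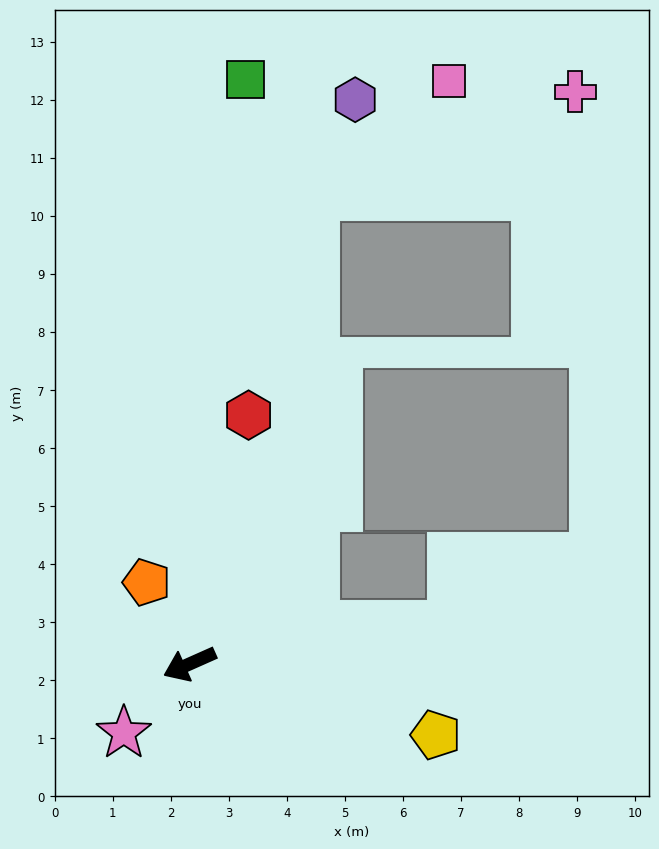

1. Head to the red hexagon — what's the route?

turn right 127°, forward 4.4 m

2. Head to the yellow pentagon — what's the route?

turn left 140°, forward 4.4 m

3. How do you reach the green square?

turn right 119°, forward 10.1 m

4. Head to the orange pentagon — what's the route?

turn right 86°, forward 1.6 m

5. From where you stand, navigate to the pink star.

turn left 22°, forward 1.6 m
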